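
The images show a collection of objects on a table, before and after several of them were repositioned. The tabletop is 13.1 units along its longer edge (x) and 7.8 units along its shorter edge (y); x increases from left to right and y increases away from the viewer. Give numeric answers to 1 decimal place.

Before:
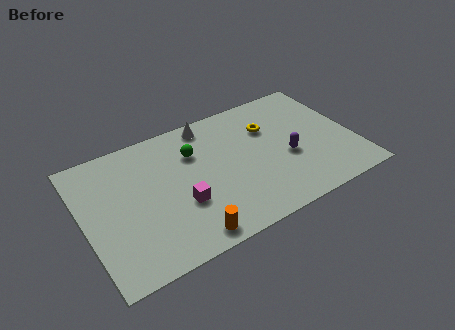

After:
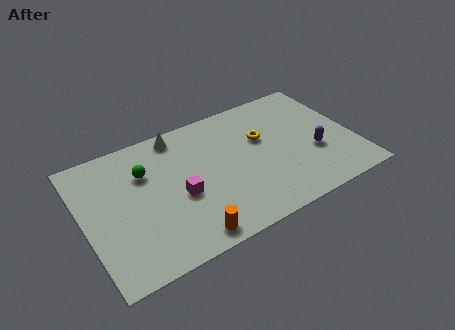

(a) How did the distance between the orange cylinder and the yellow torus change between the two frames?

-0.6

Before: roughly 6.5 units apart; after: 5.9. That's 0.6 units closer together.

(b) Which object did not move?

the orange cylinder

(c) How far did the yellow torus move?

0.6

The yellow torus was near (9.2, 5.4) before and (8.8, 4.9) after, so it travelled √(0.4² + 0.5²) ≈ 0.6 units.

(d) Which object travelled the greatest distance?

the green sphere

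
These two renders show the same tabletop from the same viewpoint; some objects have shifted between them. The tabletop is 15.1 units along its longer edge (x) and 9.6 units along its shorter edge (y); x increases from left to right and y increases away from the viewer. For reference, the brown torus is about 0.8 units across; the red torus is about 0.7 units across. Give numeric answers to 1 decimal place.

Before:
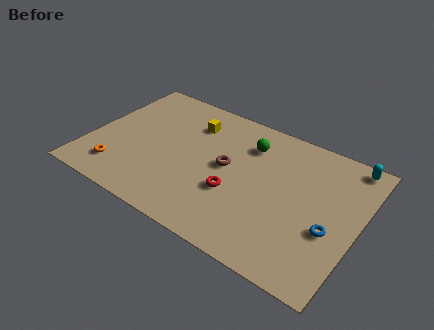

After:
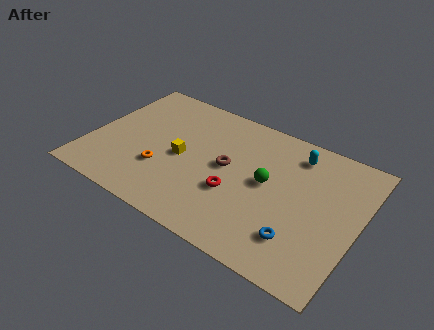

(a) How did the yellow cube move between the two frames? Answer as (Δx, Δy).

(-0.1, -2.8)

The yellow cube started near (5.3, 7.3) and ended near (5.2, 4.5).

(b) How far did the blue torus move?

2.1

The blue torus moved from about (13.7, 3.7) to (12.2, 2.3), a distance of √(1.5² + 1.4²) ≈ 2.1.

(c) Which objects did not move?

the brown torus and the red torus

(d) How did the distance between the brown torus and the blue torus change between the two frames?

-0.9

Before: roughly 6.2 units apart; after: 5.3. That's 0.9 units closer together.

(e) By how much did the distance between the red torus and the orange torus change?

-2.5

They were about 6.6 units apart before and 4.1 after — 2.5 units closer together.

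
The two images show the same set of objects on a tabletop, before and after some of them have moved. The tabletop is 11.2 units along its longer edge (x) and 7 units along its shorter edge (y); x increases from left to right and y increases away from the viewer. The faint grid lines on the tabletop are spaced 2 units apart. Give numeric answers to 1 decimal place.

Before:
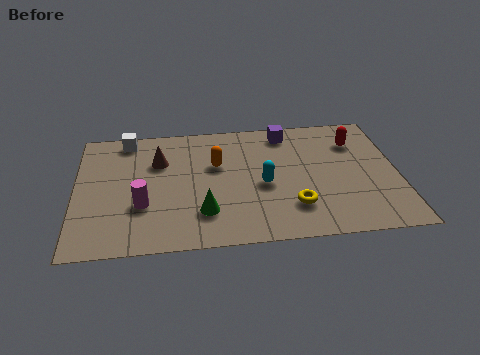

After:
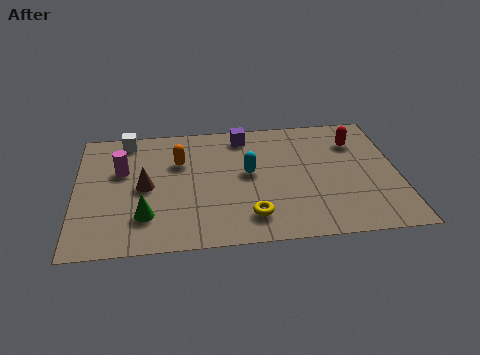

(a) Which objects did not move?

the red capsule and the white cube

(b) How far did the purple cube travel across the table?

1.5

The purple cube moved from about (7.4, 6.0) to (5.9, 6.0), a distance of √(1.5² + 0.0²) ≈ 1.5.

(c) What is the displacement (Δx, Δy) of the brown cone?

(-0.5, -1.4)

The brown cone started near (2.9, 4.8) and ended near (2.4, 3.4).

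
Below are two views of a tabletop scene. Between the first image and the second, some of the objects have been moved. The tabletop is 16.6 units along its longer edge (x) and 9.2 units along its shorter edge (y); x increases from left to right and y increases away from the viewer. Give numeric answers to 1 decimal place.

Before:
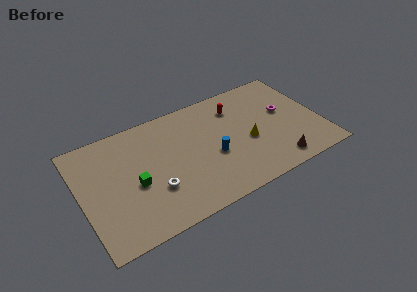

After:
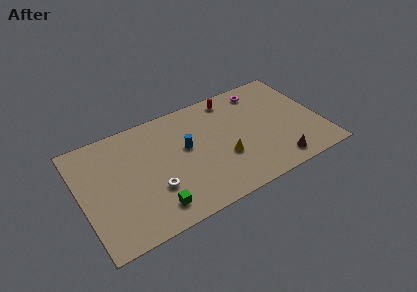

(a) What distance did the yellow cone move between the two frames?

1.9

From (11.5, 3.9) to (9.7, 3.3), the yellow cone covered √(1.8² + 0.6²) ≈ 1.9 units.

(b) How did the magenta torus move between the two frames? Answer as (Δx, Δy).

(-1.3, 2.5)

From the two frames, the magenta torus sits at roughly (14.3, 5.3) before and (13.0, 7.8) after.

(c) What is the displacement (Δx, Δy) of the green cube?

(1.0, -2.4)

The green cube was at about (3.6, 4.0) and moved to about (4.6, 1.6).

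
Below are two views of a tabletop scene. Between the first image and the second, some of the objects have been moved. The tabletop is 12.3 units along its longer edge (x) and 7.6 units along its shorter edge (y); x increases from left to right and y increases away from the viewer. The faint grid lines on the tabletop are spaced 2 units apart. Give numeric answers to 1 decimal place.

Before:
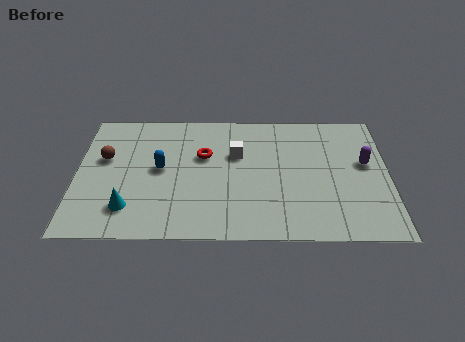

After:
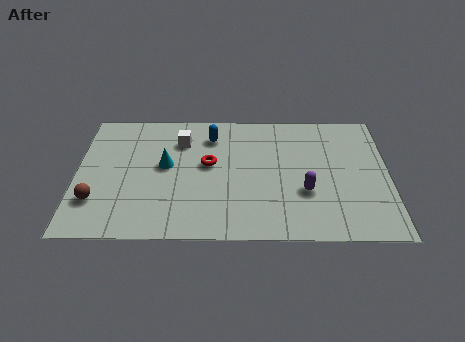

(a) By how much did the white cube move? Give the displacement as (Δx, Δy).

(-2.2, 0.8)

The white cube started near (6.3, 4.9) and ended near (4.1, 5.7).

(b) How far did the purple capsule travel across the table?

2.9

From (11.4, 4.4) to (9.0, 2.7), the purple capsule covered √(2.4² + 1.7²) ≈ 2.9 units.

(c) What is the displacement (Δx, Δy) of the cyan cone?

(1.4, 2.5)

The cyan cone started near (2.1, 1.7) and ended near (3.5, 4.2).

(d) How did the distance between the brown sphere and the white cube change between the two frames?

-0.3

They were about 5.2 units apart before and 4.9 after — 0.3 units closer together.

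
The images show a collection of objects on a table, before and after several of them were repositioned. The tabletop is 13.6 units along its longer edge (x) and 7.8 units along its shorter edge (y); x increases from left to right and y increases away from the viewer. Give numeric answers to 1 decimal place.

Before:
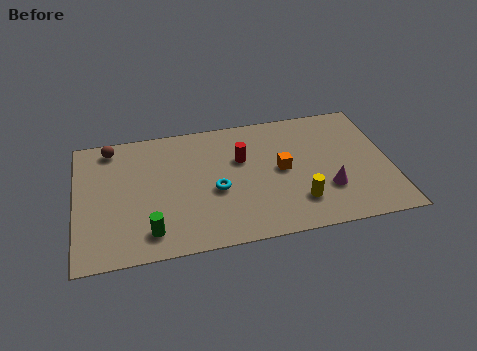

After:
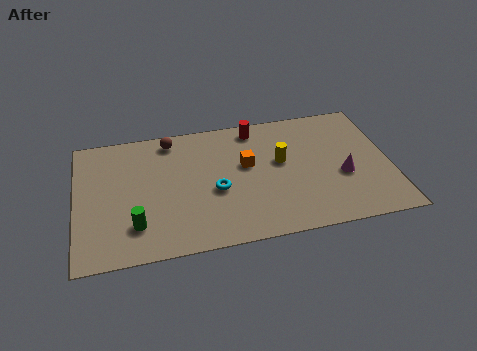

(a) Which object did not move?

the cyan torus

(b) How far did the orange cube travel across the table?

1.6

From (8.9, 4.0) to (7.4, 4.6), the orange cube covered √(1.5² + 0.6²) ≈ 1.6 units.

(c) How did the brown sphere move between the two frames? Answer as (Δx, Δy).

(2.6, 0.0)

The brown sphere started near (1.6, 6.8) and ended near (4.2, 6.8).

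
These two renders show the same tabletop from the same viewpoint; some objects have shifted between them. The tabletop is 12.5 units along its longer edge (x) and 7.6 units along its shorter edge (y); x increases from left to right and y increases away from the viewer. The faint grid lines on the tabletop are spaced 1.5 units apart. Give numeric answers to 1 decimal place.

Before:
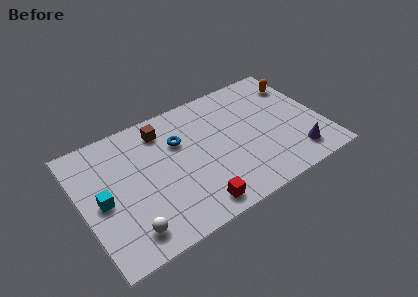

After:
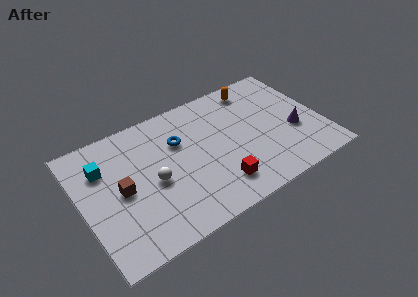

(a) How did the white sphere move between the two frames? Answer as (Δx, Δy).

(1.6, 2.1)

The white sphere was at about (2.0, 1.3) and moved to about (3.6, 3.4).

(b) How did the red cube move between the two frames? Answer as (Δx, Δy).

(1.3, 0.6)

From the two frames, the red cube sits at roughly (5.4, 1.0) before and (6.7, 1.6) after.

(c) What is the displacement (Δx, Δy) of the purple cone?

(0.2, 1.5)

From the two frames, the purple cone sits at roughly (10.8, 1.4) before and (11.0, 2.9) after.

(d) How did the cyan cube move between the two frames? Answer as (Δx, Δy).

(0.3, 1.8)

The cyan cube started near (1.0, 3.6) and ended near (1.3, 5.4).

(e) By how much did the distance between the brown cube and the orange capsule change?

+0.8

Before: roughly 7.2 units apart; after: 8.0. That's 0.8 units further apart.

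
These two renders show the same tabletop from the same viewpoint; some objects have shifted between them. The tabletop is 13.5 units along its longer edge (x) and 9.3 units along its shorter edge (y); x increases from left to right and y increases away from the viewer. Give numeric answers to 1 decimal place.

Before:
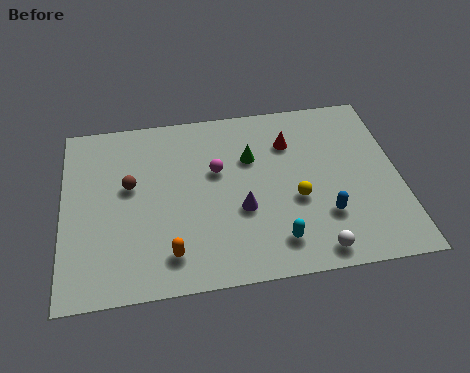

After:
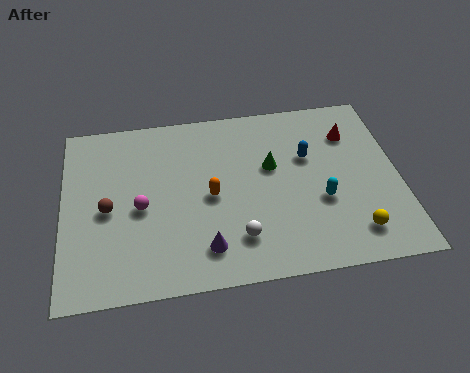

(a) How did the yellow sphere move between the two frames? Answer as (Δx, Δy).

(2.2, -2.0)

The yellow sphere was at about (9.3, 3.7) and moved to about (11.5, 1.7).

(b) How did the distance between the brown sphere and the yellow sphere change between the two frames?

+3.2

Before: roughly 6.8 units apart; after: 10.0. That's 3.2 units further apart.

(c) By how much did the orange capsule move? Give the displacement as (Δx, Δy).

(1.7, 2.7)

From the two frames, the orange capsule sits at roughly (4.2, 1.7) before and (5.9, 4.4) after.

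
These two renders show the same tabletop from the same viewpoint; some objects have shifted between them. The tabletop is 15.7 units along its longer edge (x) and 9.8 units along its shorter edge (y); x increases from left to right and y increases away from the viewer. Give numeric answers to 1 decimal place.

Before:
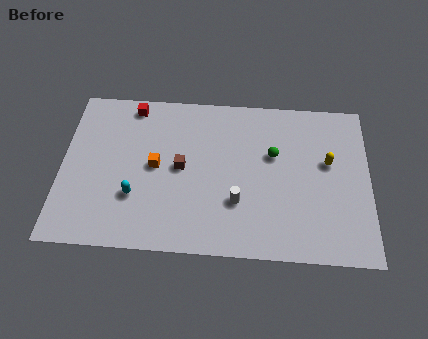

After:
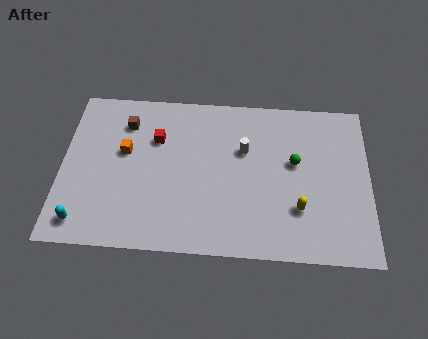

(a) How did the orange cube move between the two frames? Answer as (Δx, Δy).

(-1.6, 0.8)

The orange cube was at about (4.8, 5.0) and moved to about (3.2, 5.8).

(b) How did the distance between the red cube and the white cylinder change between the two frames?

-3.3

They were about 7.8 units apart before and 4.5 after — 3.3 units closer together.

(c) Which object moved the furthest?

the brown cube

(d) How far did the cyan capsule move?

3.1

The cyan capsule moved from about (3.8, 3.1) to (1.2, 1.4), a distance of √(2.6² + 1.7²) ≈ 3.1.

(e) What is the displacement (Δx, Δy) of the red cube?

(1.3, -2.0)

From the two frames, the red cube sits at roughly (3.5, 8.7) before and (4.8, 6.7) after.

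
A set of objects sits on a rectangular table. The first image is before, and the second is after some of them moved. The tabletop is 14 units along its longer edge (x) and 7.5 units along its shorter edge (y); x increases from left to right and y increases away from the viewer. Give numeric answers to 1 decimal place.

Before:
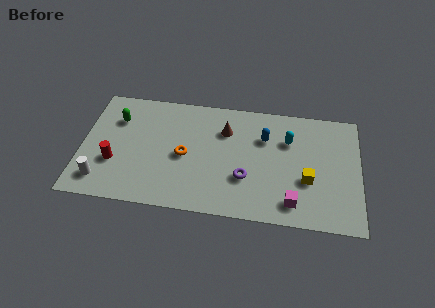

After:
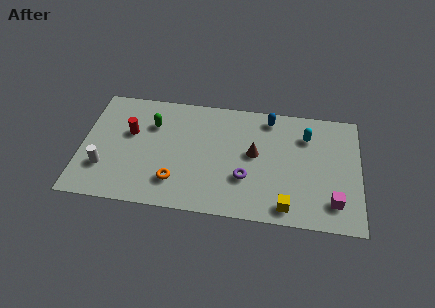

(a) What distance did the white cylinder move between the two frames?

0.8

The white cylinder moved from about (1.1, 1.4) to (1.2, 2.2), a distance of √(0.1² + 0.8²) ≈ 0.8.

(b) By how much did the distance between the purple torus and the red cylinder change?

-0.3

The distance was about 6.6 in the first image and 6.3 in the second, so they moved 0.3 units closer together.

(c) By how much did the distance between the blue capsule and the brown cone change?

+0.5

Before: roughly 2.0 units apart; after: 2.5. That's 0.5 units further apart.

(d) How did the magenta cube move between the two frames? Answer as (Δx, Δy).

(2.0, 0.3)

The magenta cube was at about (10.7, 1.3) and moved to about (12.7, 1.6).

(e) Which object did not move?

the purple torus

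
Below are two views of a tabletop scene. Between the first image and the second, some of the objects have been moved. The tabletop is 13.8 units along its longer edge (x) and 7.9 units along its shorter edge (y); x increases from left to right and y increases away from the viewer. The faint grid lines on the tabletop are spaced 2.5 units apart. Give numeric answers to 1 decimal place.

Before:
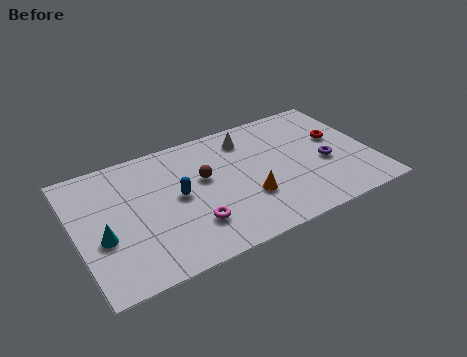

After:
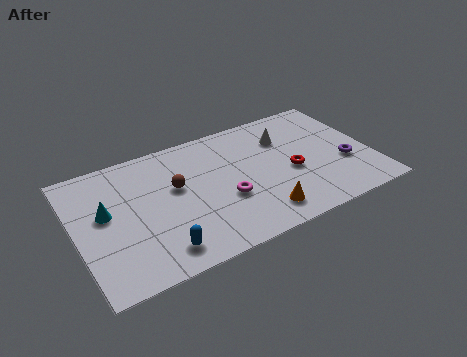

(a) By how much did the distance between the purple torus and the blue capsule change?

+2.2

They were about 6.9 units apart before and 9.1 after — 2.2 units further apart.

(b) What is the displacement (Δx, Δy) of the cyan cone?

(0.3, 1.4)

From the two frames, the cyan cone sits at roughly (1.1, 3.1) before and (1.4, 4.5) after.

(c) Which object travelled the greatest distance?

the blue capsule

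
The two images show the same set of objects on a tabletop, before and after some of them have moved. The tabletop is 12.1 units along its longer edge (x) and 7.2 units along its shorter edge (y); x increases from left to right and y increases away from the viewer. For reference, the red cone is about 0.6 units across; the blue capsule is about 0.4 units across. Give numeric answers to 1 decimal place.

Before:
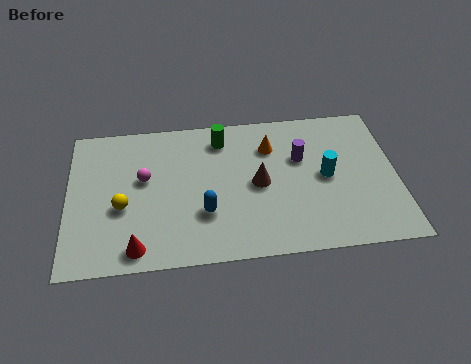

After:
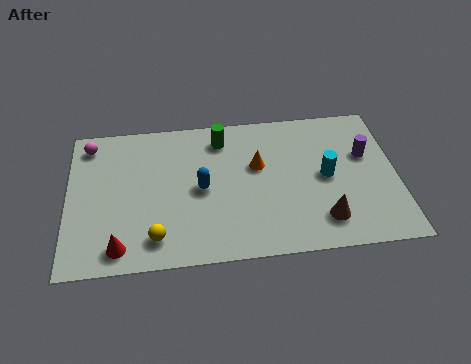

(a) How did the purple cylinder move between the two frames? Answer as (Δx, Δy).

(2.4, -0.1)

The purple cylinder was at about (8.6, 4.6) and moved to about (11.0, 4.5).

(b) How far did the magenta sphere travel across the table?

2.8

The magenta sphere moved from about (2.8, 4.2) to (0.8, 6.1), a distance of √(2.0² + 1.9²) ≈ 2.8.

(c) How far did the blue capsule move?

1.2

The blue capsule was near (5.0, 2.3) before and (4.9, 3.5) after, so it travelled √(0.1² + 1.2²) ≈ 1.2 units.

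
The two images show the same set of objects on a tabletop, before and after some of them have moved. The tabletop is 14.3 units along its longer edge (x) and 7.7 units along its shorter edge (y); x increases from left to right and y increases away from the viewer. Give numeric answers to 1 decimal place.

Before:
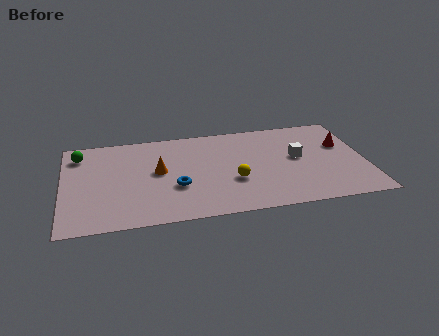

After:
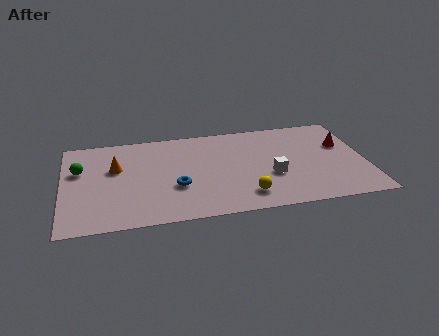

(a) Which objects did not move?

the blue torus and the red cone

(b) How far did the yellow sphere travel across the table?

1.4

From (8.0, 2.8) to (8.5, 1.5), the yellow sphere covered √(0.5² + 1.3²) ≈ 1.4 units.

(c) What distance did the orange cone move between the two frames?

2.1

The orange cone moved from about (4.5, 4.2) to (2.5, 4.8), a distance of √(2.0² + 0.6²) ≈ 2.1.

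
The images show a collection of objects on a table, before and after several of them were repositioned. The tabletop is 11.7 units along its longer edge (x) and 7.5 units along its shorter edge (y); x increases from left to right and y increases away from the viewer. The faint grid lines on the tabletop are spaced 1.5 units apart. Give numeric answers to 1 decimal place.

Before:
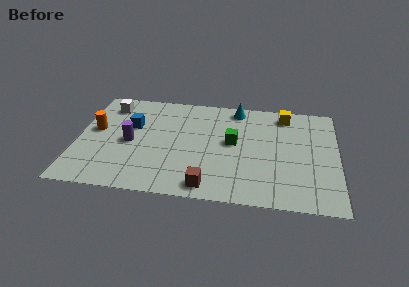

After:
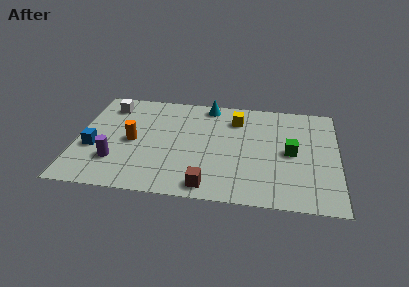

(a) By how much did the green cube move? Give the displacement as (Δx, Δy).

(2.6, -0.4)

The green cube was at about (7.0, 4.1) and moved to about (9.6, 3.7).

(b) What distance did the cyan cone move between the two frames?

1.3

The cyan cone moved from about (7.1, 6.6) to (5.8, 6.7), a distance of √(1.3² + 0.1²) ≈ 1.3.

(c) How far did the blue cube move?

2.4

From (2.4, 4.7) to (0.8, 2.9), the blue cube covered √(1.6² + 1.8²) ≈ 2.4 units.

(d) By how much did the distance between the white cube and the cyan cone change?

-1.3

They were about 5.8 units apart before and 4.5 after — 1.3 units closer together.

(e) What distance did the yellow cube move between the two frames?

2.3

The yellow cube was near (9.3, 6.4) before and (7.1, 5.8) after, so it travelled √(2.2² + 0.6²) ≈ 2.3 units.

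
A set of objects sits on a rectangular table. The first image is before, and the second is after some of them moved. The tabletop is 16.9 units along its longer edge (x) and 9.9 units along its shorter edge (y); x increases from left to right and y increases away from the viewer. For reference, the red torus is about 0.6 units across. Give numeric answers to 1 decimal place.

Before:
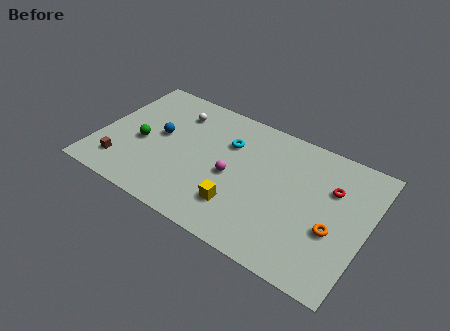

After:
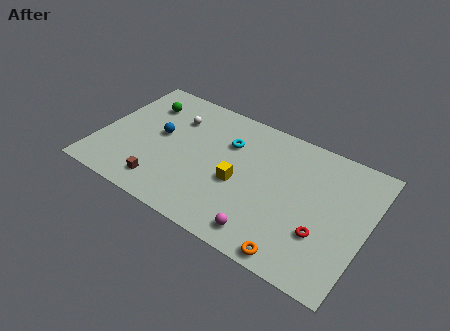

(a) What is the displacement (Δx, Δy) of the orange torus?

(-1.9, -2.9)

The orange torus started near (15.0, 3.8) and ended near (13.1, 0.9).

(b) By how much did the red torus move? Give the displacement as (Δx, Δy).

(-0.1, -3.5)

From the two frames, the red torus sits at roughly (14.5, 6.7) before and (14.4, 3.2) after.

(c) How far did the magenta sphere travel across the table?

4.0

The magenta sphere moved from about (8.5, 4.5) to (11.1, 1.4), a distance of √(2.6² + 3.1²) ≈ 4.0.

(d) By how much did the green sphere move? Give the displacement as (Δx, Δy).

(-0.4, 3.2)

The green sphere was at about (2.7, 4.3) and moved to about (2.3, 7.5).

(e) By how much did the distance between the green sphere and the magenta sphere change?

+4.9

They were about 5.8 units apart before and 10.7 after — 4.9 units further apart.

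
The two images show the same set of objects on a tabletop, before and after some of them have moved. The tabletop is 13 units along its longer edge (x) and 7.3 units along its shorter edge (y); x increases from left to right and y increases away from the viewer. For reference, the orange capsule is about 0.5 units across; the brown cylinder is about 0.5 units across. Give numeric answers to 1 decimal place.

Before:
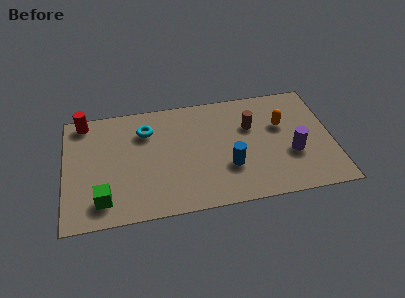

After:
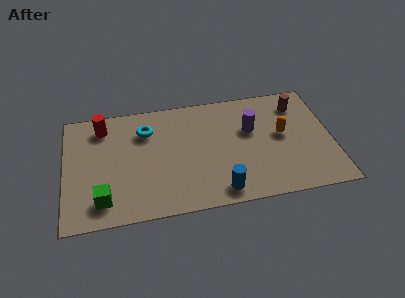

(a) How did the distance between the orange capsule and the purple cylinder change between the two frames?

-0.3

Before: roughly 1.9 units apart; after: 1.6. That's 0.3 units closer together.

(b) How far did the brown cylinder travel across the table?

2.6

The brown cylinder was near (9.1, 4.8) before and (11.5, 5.8) after, so it travelled √(2.4² + 1.0²) ≈ 2.6 units.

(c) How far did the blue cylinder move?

1.5

The blue cylinder moved from about (7.9, 2.4) to (7.4, 1.0), a distance of √(0.5² + 1.4²) ≈ 1.5.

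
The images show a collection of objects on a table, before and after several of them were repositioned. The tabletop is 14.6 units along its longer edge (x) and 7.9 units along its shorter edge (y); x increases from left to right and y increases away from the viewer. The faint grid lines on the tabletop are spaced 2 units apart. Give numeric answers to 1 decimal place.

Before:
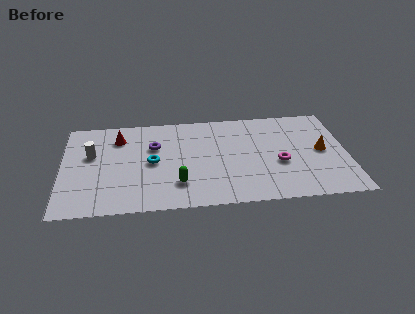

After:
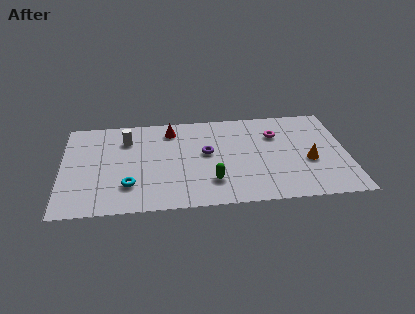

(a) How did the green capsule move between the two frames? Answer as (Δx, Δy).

(1.7, 0.0)

The green capsule started near (5.9, 2.0) and ended near (7.6, 2.0).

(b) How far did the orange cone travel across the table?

1.1

The orange cone moved from about (13.3, 4.0) to (12.6, 3.2), a distance of √(0.7² + 0.8²) ≈ 1.1.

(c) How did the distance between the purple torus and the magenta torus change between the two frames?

-2.9

They were about 6.7 units apart before and 3.8 after — 2.9 units closer together.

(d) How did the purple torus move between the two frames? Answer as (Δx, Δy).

(2.7, -0.8)

From the two frames, the purple torus sits at roughly (4.7, 5.2) before and (7.4, 4.4) after.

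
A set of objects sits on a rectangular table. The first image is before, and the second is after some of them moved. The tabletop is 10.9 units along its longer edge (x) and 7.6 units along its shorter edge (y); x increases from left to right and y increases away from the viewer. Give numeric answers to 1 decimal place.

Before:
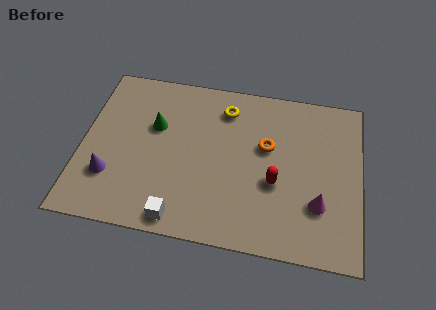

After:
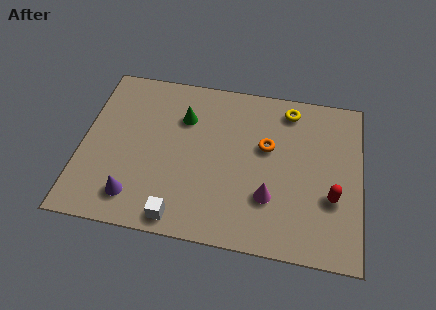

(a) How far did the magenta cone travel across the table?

1.9

From (9.3, 2.3) to (7.4, 2.3), the magenta cone covered √(1.9² + 0.0²) ≈ 1.9 units.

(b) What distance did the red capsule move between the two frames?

2.2

The red capsule moved from about (7.6, 3.0) to (9.8, 2.7), a distance of √(2.2² + 0.3²) ≈ 2.2.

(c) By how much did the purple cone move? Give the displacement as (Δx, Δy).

(1.0, -0.8)

The purple cone was at about (1.2, 2.2) and moved to about (2.2, 1.4).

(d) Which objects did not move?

the orange torus and the white cube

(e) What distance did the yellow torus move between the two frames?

2.5

The yellow torus was near (5.5, 6.1) before and (8.0, 6.5) after, so it travelled √(2.5² + 0.4²) ≈ 2.5 units.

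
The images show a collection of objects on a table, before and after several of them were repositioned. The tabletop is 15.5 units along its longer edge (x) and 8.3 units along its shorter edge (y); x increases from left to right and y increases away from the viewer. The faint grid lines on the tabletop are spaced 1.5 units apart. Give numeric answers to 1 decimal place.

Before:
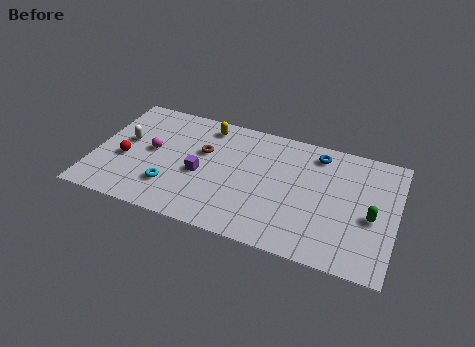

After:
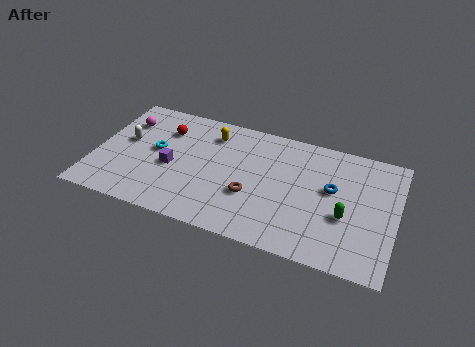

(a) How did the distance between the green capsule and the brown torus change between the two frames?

-4.1

They were about 8.9 units apart before and 4.8 after — 4.1 units closer together.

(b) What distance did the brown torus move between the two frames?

3.5

From (5.5, 5.2) to (8.2, 3.0), the brown torus covered √(2.7² + 2.2²) ≈ 3.5 units.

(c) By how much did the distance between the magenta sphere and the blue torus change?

+2.2

Before: roughly 8.8 units apart; after: 11.0. That's 2.2 units further apart.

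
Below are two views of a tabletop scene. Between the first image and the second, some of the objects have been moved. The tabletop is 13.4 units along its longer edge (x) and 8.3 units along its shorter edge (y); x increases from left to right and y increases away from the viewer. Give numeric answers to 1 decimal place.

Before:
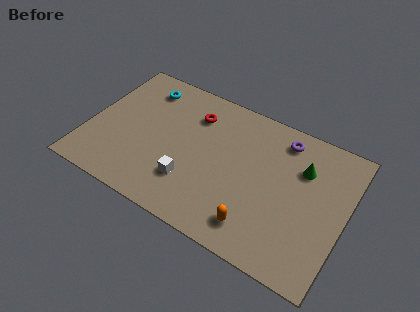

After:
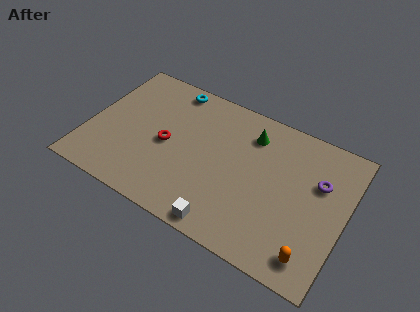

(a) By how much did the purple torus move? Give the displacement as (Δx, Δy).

(2.1, -1.6)

The purple torus was at about (9.8, 7.0) and moved to about (11.9, 5.4).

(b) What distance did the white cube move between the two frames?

2.6

The white cube was near (5.6, 2.3) before and (7.7, 0.8) after, so it travelled √(2.1² + 1.5²) ≈ 2.6 units.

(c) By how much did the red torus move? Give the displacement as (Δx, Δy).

(-1.1, -2.4)

The red torus started near (5.2, 6.3) and ended near (4.1, 3.9).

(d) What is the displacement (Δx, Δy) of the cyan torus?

(1.4, 0.6)

From the two frames, the cyan torus sits at roughly (2.4, 6.8) before and (3.8, 7.4) after.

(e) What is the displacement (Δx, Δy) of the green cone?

(-2.8, 0.7)

The green cone was at about (11.0, 5.8) and moved to about (8.2, 6.5).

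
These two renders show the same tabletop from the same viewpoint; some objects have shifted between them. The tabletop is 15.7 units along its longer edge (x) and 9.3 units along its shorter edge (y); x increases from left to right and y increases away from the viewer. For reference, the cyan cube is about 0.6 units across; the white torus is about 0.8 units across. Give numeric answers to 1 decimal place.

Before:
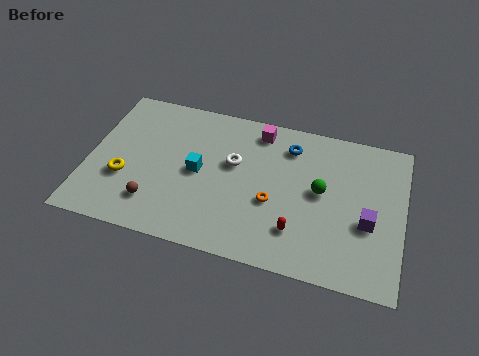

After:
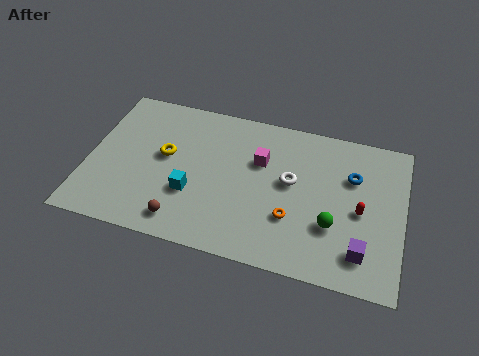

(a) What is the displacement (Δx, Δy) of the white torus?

(2.9, -0.4)

From the two frames, the white torus sits at roughly (7.2, 5.6) before and (10.1, 5.2) after.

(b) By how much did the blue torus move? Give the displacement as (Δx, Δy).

(3.2, -1.1)

From the two frames, the blue torus sits at roughly (9.9, 7.4) before and (13.1, 6.3) after.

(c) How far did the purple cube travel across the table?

1.8

The purple cube moved from about (14.0, 3.7) to (13.8, 1.9), a distance of √(0.2² + 1.8²) ≈ 1.8.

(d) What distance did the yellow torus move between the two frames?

2.7

The yellow torus was near (1.9, 3.3) before and (3.8, 5.2) after, so it travelled √(1.9² + 1.9²) ≈ 2.7 units.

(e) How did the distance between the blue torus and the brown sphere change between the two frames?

+1.2

Before: roughly 8.3 units apart; after: 9.5. That's 1.2 units further apart.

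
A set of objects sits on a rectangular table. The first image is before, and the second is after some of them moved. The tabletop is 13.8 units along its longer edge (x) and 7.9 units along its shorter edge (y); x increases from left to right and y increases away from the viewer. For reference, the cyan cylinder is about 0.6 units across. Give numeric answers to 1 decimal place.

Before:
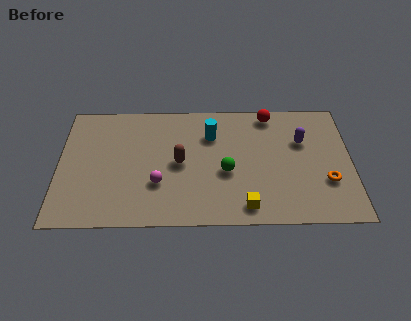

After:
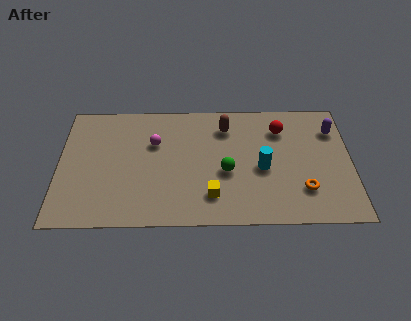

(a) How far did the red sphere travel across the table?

1.1

The red sphere was near (10.0, 7.0) before and (10.5, 6.0) after, so it travelled √(0.5² + 1.0²) ≈ 1.1 units.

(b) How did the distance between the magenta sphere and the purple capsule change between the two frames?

+1.2

The distance was about 7.3 in the first image and 8.5 in the second, so they moved 1.2 units further apart.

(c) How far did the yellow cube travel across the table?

1.7

The yellow cube moved from about (8.8, 1.1) to (7.2, 1.8), a distance of √(1.6² + 0.7²) ≈ 1.7.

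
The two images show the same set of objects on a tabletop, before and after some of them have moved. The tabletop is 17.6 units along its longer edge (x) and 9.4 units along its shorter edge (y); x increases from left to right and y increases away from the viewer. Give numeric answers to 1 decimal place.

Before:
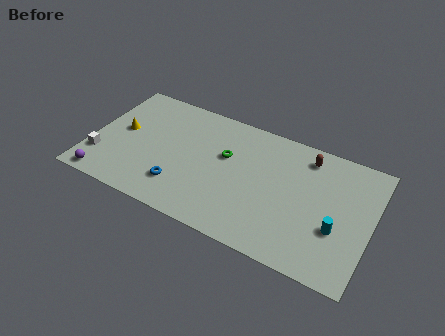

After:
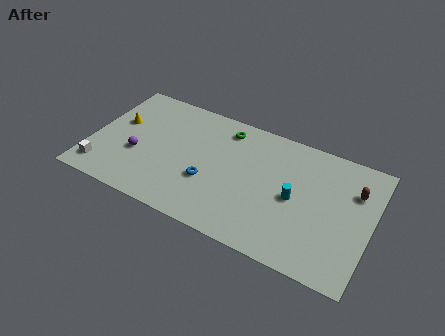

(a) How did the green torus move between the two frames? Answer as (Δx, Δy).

(-0.3, 2.1)

The green torus was at about (8.4, 5.8) and moved to about (8.1, 7.9).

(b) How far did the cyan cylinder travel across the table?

2.9

From (15.6, 3.4) to (12.9, 4.5), the cyan cylinder covered √(2.7² + 1.1²) ≈ 2.9 units.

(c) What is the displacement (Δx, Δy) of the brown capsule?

(3.1, -1.3)

The brown capsule started near (13.3, 7.9) and ended near (16.4, 6.6).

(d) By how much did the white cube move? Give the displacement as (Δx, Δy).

(0.2, -0.9)

From the two frames, the white cube sits at roughly (0.8, 2.5) before and (1.0, 1.6) after.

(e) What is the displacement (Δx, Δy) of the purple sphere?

(1.7, 2.7)

From the two frames, the purple sphere sits at roughly (1.3, 0.9) before and (3.0, 3.6) after.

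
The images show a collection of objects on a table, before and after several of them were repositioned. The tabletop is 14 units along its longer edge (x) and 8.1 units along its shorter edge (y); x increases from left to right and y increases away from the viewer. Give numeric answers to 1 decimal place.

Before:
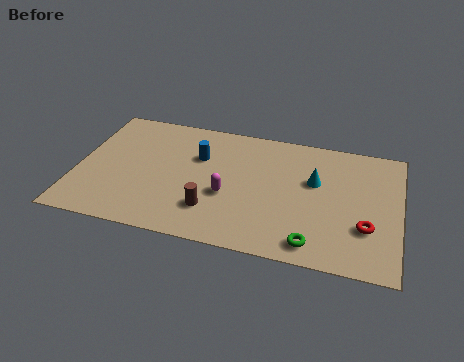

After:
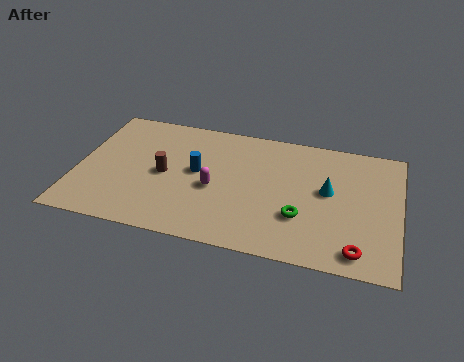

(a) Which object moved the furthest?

the brown cylinder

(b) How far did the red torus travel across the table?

1.5

The red torus was near (12.6, 2.6) before and (12.3, 1.1) after, so it travelled √(0.3² + 1.5²) ≈ 1.5 units.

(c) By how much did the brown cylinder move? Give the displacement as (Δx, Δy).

(-2.2, 1.8)

The brown cylinder was at about (6.0, 2.1) and moved to about (3.8, 3.9).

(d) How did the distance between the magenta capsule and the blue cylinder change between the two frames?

-1.4

The distance was about 2.6 in the first image and 1.2 in the second, so they moved 1.4 units closer together.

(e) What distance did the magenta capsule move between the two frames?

0.7

The magenta capsule moved from about (6.6, 3.2) to (6.0, 3.5), a distance of √(0.6² + 0.3²) ≈ 0.7.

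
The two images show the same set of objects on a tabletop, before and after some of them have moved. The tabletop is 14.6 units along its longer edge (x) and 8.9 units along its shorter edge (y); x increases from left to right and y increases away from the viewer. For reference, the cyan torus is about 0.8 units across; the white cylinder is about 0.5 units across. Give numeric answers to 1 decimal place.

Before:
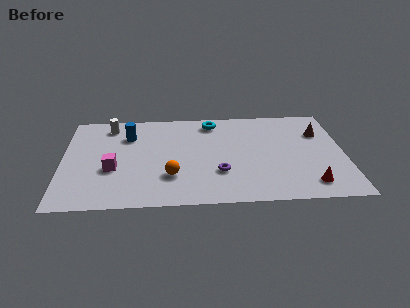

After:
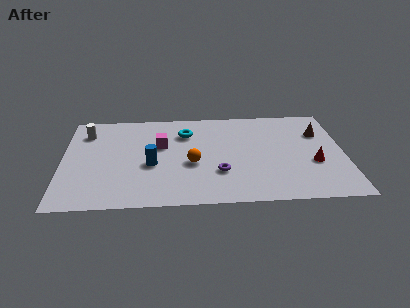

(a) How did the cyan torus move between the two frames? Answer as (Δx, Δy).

(-1.4, -1.0)

The cyan torus was at about (7.8, 7.6) and moved to about (6.4, 6.6).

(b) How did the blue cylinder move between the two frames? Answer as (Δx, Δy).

(1.2, -2.8)

The blue cylinder started near (3.4, 6.5) and ended near (4.6, 3.7).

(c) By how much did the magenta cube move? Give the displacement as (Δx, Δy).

(2.5, 2.1)

The magenta cube started near (2.6, 3.4) and ended near (5.1, 5.5).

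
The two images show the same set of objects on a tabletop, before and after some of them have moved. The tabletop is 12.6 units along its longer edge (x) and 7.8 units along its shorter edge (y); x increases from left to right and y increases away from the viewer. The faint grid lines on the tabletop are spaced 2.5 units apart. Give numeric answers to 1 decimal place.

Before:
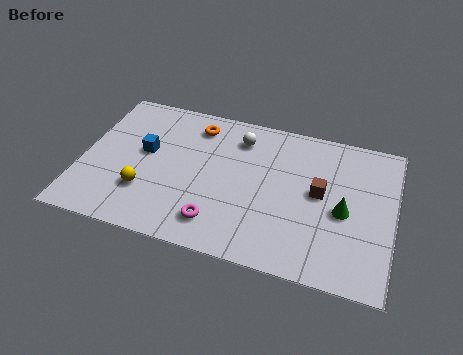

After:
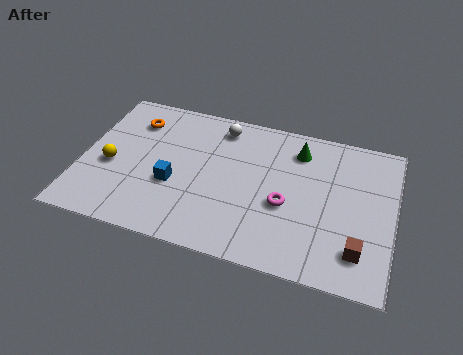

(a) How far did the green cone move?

3.4

The green cone was near (10.6, 3.5) before and (8.6, 6.2) after, so it travelled √(2.0² + 2.7²) ≈ 3.4 units.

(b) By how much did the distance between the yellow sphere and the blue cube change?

+0.5

Before: roughly 2.1 units apart; after: 2.6. That's 0.5 units further apart.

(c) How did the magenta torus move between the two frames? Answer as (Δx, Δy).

(2.6, 1.7)

From the two frames, the magenta torus sits at roughly (5.7, 1.5) before and (8.3, 3.2) after.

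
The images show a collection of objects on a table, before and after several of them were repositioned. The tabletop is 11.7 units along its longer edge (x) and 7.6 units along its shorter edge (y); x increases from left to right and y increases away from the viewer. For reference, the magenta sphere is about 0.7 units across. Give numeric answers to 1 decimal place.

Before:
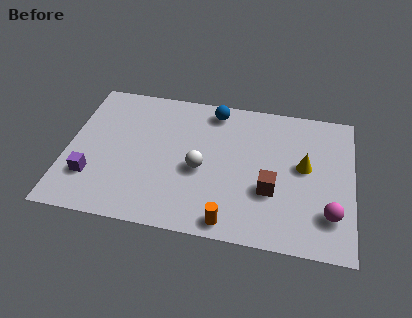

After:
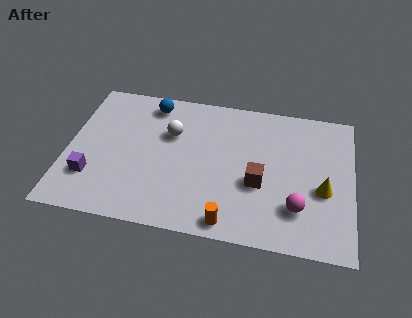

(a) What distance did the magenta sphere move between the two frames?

1.3

The magenta sphere was near (10.8, 1.9) before and (9.5, 2.0) after, so it travelled √(1.3² + 0.1²) ≈ 1.3 units.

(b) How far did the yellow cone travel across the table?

1.4

The yellow cone was near (9.7, 4.2) before and (10.5, 3.1) after, so it travelled √(0.8² + 1.1²) ≈ 1.4 units.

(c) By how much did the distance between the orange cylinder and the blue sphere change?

+0.8

The distance was about 5.9 in the first image and 6.7 in the second, so they moved 0.8 units further apart.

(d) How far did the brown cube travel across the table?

0.6

The brown cube was near (8.4, 2.7) before and (7.9, 3.0) after, so it travelled √(0.5² + 0.3²) ≈ 0.6 units.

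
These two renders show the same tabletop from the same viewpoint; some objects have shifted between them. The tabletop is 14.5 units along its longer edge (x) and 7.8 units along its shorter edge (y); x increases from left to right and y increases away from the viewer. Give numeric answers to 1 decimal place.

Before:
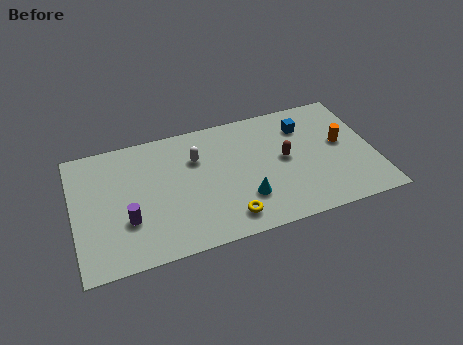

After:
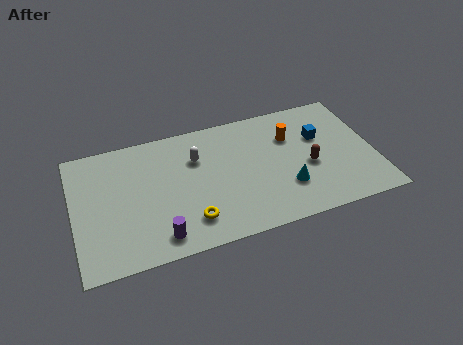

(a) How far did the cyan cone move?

2.0

The cyan cone moved from about (8.1, 2.2) to (10.1, 2.3), a distance of √(2.0² + 0.1²) ≈ 2.0.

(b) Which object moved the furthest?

the orange cylinder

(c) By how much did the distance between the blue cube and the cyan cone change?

-1.6

They were about 4.9 units apart before and 3.3 after — 1.6 units closer together.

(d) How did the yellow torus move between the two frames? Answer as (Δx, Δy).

(-1.8, 0.4)

The yellow torus started near (7.2, 1.3) and ended near (5.4, 1.7).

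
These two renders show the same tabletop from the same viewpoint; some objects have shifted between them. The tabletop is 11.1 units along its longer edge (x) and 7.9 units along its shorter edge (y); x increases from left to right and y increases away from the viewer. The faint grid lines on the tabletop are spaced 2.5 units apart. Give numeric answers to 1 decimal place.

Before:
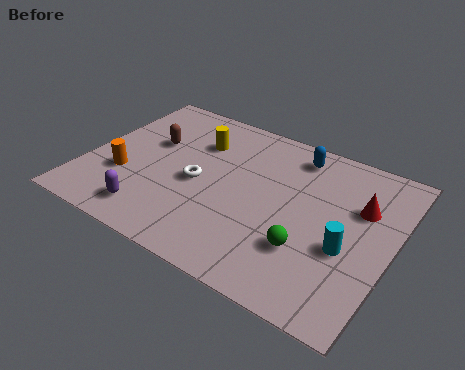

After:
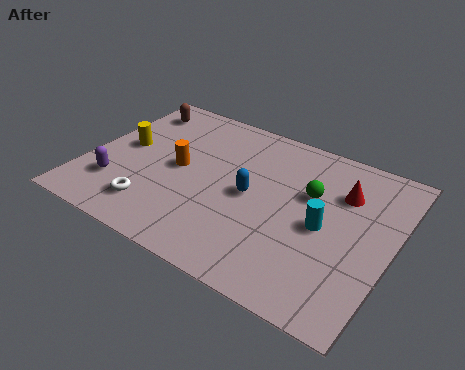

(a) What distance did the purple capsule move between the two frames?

1.7

From (2.8, 1.3) to (1.3, 2.1), the purple capsule covered √(1.5² + 0.8²) ≈ 1.7 units.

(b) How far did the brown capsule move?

1.9

From (2.1, 4.9) to (1.1, 6.5), the brown capsule covered √(1.0² + 1.6²) ≈ 1.9 units.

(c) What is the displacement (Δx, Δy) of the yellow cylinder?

(-2.5, -1.5)

The yellow cylinder was at about (3.7, 5.7) and moved to about (1.2, 4.2).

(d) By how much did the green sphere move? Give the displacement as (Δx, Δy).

(-0.3, 2.6)

From the two frames, the green sphere sits at roughly (8.3, 2.4) before and (8.0, 5.0) after.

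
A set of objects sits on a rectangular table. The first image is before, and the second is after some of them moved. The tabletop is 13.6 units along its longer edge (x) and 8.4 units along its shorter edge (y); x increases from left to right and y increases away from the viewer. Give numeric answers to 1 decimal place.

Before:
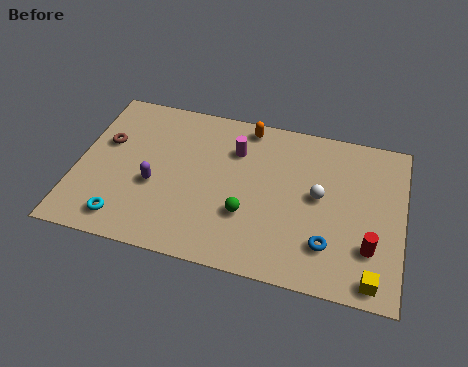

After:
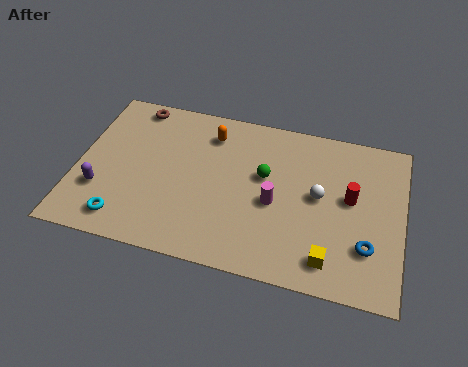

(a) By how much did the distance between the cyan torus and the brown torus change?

+2.1

They were about 4.1 units apart before and 6.2 after — 2.1 units further apart.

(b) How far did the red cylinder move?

2.5

From (12.3, 2.4) to (11.4, 4.7), the red cylinder covered √(0.9² + 2.3²) ≈ 2.5 units.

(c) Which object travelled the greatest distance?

the magenta cylinder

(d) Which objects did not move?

the white sphere and the cyan torus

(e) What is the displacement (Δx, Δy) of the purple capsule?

(-2.2, -0.8)

The purple capsule started near (3.3, 3.4) and ended near (1.1, 2.6).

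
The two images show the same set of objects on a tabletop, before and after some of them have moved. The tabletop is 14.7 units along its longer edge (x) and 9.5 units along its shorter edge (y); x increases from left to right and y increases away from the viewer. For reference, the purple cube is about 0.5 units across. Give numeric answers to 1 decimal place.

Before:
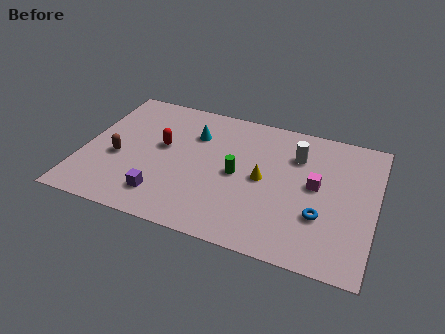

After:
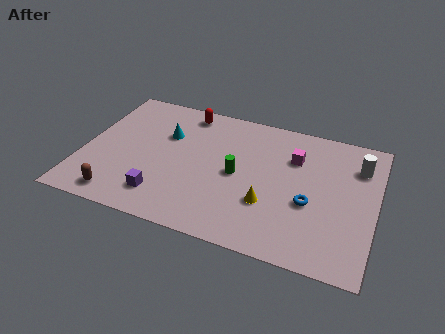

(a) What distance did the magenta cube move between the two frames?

2.0

The magenta cube moved from about (11.7, 5.1) to (10.5, 6.7), a distance of √(1.2² + 1.6²) ≈ 2.0.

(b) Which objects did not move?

the purple cube and the green cylinder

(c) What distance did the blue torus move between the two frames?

0.9

From (12.1, 3.1) to (11.5, 3.8), the blue torus covered √(0.6² + 0.7²) ≈ 0.9 units.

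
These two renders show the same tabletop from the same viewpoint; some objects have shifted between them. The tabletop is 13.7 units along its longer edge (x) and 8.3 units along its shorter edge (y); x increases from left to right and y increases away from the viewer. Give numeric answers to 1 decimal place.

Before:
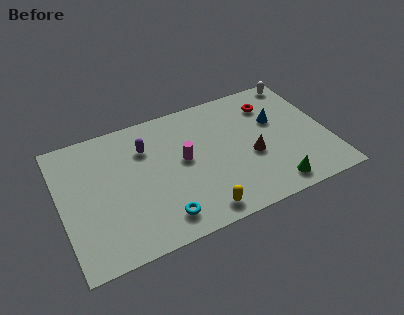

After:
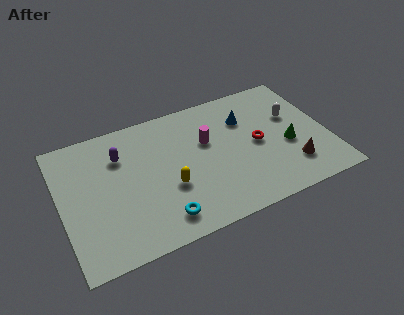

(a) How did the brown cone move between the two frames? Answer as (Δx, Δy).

(1.9, -1.4)

From the two frames, the brown cone sits at roughly (9.7, 3.4) before and (11.6, 2.0) after.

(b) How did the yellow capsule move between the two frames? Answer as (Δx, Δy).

(-1.3, 2.1)

The yellow capsule started near (6.7, 1.0) and ended near (5.4, 3.1).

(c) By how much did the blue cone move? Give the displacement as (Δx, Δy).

(-1.5, 0.7)

The blue cone was at about (11.2, 5.2) and moved to about (9.7, 5.9).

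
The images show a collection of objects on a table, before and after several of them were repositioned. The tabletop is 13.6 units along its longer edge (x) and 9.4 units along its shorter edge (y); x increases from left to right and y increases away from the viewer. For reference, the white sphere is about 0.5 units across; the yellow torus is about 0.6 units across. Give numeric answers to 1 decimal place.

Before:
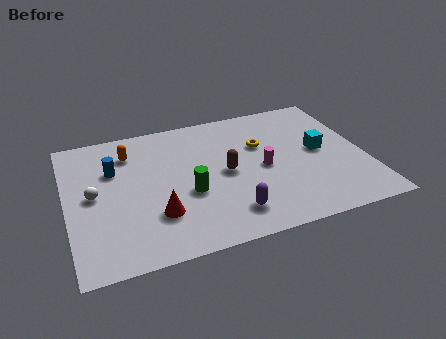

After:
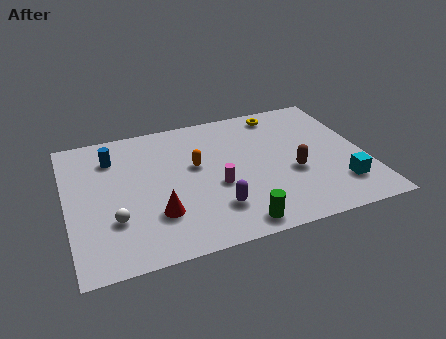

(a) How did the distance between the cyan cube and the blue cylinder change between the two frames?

+1.7

Before: roughly 9.5 units apart; after: 11.2. That's 1.7 units further apart.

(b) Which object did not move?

the red cone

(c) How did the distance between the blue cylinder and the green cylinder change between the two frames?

+3.9

Before: roughly 4.1 units apart; after: 8.0. That's 3.9 units further apart.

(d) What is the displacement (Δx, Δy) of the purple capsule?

(-0.6, 0.5)

From the two frames, the purple capsule sits at roughly (7.1, 1.8) before and (6.5, 2.3) after.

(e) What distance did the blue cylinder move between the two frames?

0.9

The blue cylinder moved from about (2.2, 6.3) to (2.2, 7.2), a distance of √(0.0² + 0.9²) ≈ 0.9.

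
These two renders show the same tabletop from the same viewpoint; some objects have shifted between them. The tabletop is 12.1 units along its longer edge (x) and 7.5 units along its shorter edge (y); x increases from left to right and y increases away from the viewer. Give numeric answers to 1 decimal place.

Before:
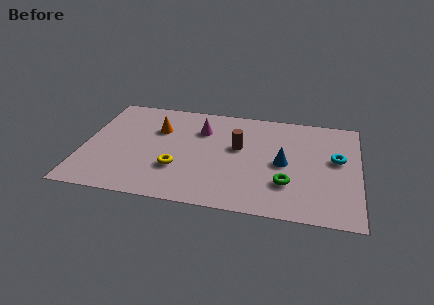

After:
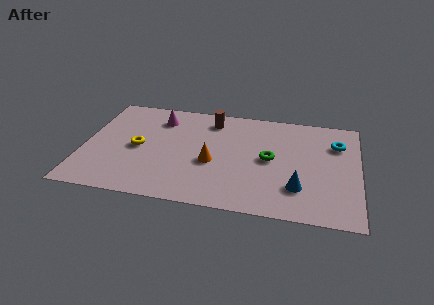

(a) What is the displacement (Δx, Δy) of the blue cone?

(0.7, -1.6)

From the two frames, the blue cone sits at roughly (8.8, 3.6) before and (9.5, 2.0) after.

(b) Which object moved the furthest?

the orange cone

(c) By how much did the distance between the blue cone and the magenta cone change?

+3.3

They were about 4.1 units apart before and 7.4 after — 3.3 units further apart.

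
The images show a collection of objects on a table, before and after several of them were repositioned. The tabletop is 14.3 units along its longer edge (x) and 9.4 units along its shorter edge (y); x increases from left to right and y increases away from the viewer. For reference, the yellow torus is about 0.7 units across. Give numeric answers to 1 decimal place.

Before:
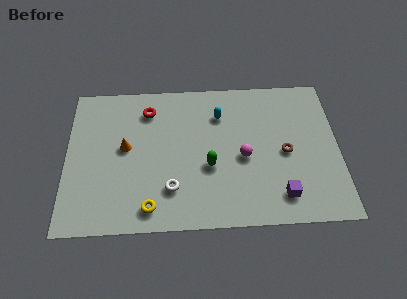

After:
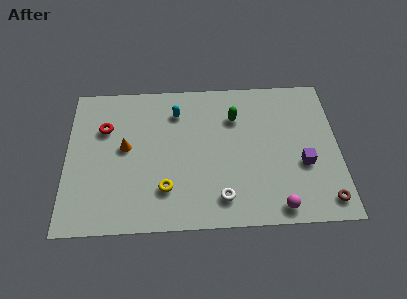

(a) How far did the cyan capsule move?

2.3

From (8.1, 7.0) to (5.8, 7.3), the cyan capsule covered √(2.3² + 0.3²) ≈ 2.3 units.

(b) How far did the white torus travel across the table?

2.7

From (5.5, 2.4) to (8.1, 1.7), the white torus covered √(2.6² + 0.7²) ≈ 2.7 units.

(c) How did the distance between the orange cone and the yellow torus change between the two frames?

-0.6

The distance was about 4.0 in the first image and 3.4 in the second, so they moved 0.6 units closer together.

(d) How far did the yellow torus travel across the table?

1.4

From (4.4, 1.3) to (5.2, 2.4), the yellow torus covered √(0.8² + 1.1²) ≈ 1.4 units.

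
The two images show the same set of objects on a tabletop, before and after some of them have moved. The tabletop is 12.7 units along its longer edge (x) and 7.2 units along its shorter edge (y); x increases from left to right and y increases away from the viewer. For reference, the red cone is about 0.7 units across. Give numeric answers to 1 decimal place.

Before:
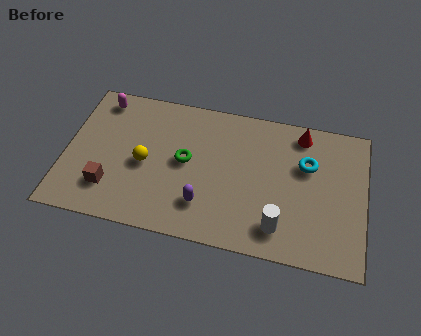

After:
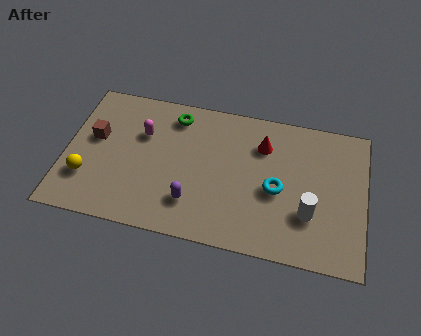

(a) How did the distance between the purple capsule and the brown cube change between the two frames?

+0.9

Before: roughly 4.0 units apart; after: 4.9. That's 0.9 units further apart.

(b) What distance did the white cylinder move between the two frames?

1.5

The white cylinder was near (9.2, 1.4) before and (10.4, 2.3) after, so it travelled √(1.2² + 0.9²) ≈ 1.5 units.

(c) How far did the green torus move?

2.3

From (5.1, 3.8) to (4.5, 6.0), the green torus covered √(0.6² + 2.2²) ≈ 2.3 units.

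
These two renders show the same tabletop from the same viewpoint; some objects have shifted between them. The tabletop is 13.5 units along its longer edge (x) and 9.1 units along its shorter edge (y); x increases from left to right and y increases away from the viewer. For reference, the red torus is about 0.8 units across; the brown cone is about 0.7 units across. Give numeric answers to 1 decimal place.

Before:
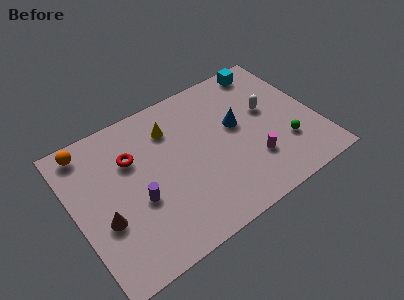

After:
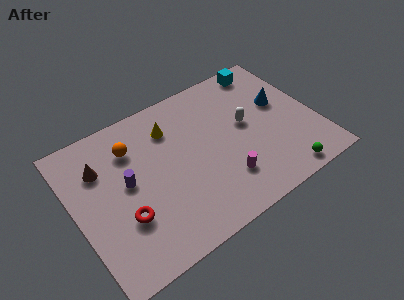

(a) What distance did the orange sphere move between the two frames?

2.6

The orange sphere moved from about (1.2, 8.0) to (3.5, 6.8), a distance of √(2.3² + 1.2²) ≈ 2.6.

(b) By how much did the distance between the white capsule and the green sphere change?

+1.7

Before: roughly 2.6 units apart; after: 4.3. That's 1.7 units further apart.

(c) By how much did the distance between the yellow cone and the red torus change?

+2.7

They were about 2.4 units apart before and 5.1 after — 2.7 units further apart.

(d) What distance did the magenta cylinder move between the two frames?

1.7

The magenta cylinder moved from about (9.6, 2.6) to (7.9, 2.3), a distance of √(1.7² + 0.3²) ≈ 1.7.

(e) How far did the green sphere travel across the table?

1.9

From (11.5, 2.7) to (11.0, 0.9), the green sphere covered √(0.5² + 1.8²) ≈ 1.9 units.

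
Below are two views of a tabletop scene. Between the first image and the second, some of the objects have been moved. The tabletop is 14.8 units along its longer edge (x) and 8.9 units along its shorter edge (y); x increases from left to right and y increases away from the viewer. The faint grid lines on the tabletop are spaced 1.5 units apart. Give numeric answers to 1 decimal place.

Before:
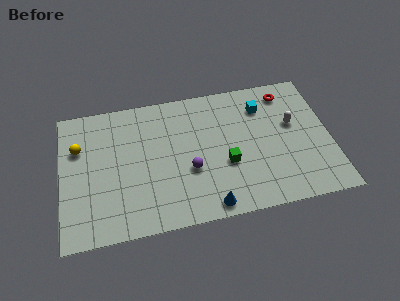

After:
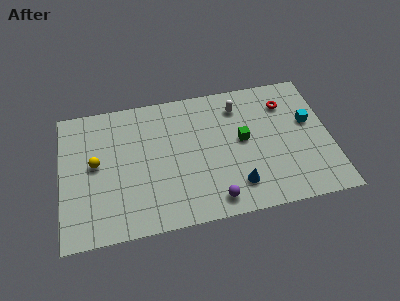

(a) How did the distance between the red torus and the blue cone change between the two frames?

-2.4

They were about 8.1 units apart before and 5.7 after — 2.4 units closer together.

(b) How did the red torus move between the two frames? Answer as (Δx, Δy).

(-0.1, -0.7)

The red torus was at about (12.6, 7.5) and moved to about (12.5, 6.8).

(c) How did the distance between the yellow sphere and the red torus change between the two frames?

-0.9

The distance was about 11.7 in the first image and 10.8 in the second, so they moved 0.9 units closer together.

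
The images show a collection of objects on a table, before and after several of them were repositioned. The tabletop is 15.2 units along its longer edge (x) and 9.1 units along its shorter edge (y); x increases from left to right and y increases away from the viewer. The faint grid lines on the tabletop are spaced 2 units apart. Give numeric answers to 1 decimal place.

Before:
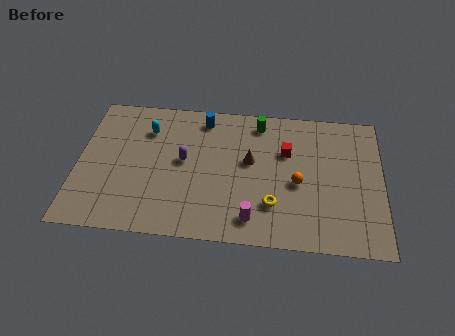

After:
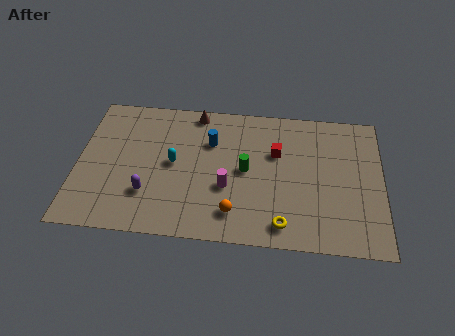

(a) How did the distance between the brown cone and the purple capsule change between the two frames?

+2.7

Before: roughly 3.3 units apart; after: 6.0. That's 2.7 units further apart.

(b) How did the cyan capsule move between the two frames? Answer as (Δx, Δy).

(1.4, -2.1)

The cyan capsule was at about (3.4, 6.8) and moved to about (4.8, 4.7).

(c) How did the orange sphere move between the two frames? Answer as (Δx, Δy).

(-3.1, -2.2)

The orange sphere was at about (11.0, 4.0) and moved to about (7.9, 1.8).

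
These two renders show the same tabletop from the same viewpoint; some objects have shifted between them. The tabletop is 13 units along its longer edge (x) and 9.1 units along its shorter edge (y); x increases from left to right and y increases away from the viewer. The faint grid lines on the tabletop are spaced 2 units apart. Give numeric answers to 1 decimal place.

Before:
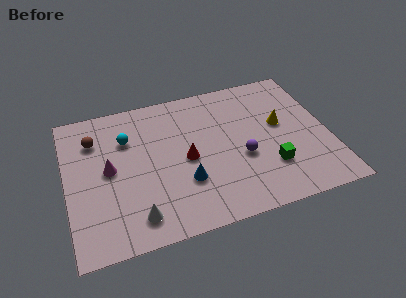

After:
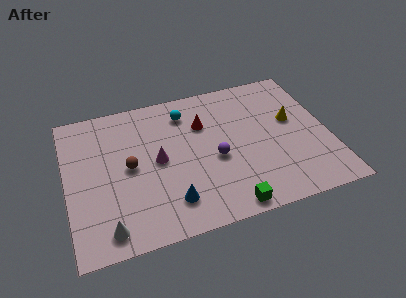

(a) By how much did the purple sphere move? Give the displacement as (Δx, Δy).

(-1.3, 0.3)

The purple sphere started near (8.6, 3.6) and ended near (7.3, 3.9).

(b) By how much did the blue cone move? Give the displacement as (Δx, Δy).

(-0.8, -1.0)

The blue cone started near (5.7, 2.9) and ended near (4.9, 1.9).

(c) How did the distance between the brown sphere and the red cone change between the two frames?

-0.9

The distance was about 5.1 in the first image and 4.2 in the second, so they moved 0.9 units closer together.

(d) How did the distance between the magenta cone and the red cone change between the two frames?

-0.9

They were about 3.8 units apart before and 2.9 after — 0.9 units closer together.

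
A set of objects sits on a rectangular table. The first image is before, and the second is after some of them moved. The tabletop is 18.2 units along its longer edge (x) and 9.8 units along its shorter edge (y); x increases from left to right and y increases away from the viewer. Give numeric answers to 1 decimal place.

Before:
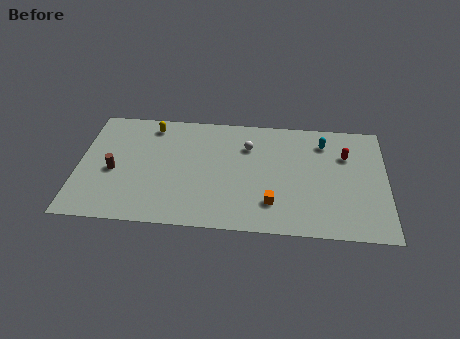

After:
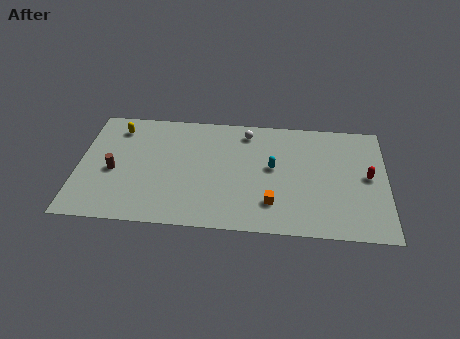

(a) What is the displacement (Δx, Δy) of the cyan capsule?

(-3.0, -2.4)

The cyan capsule started near (14.5, 7.8) and ended near (11.5, 5.4).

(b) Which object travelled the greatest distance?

the cyan capsule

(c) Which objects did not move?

the brown cylinder and the orange cube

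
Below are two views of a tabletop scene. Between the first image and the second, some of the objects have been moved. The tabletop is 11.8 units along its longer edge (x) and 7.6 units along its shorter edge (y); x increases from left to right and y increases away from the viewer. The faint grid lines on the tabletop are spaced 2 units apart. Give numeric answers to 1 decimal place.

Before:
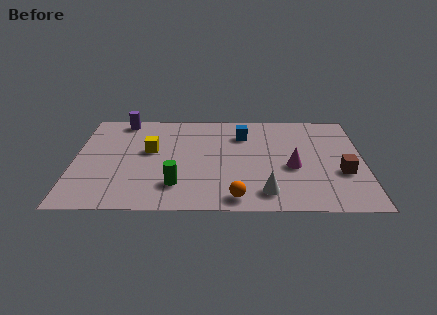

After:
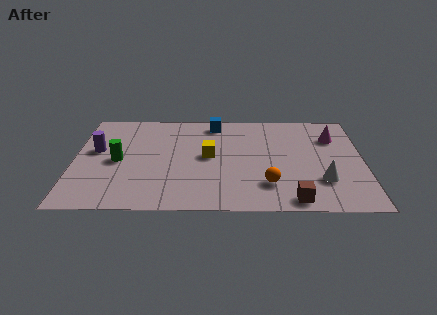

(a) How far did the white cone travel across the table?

2.5

The white cone moved from about (7.8, 1.3) to (10.1, 2.2), a distance of √(2.3² + 0.9²) ≈ 2.5.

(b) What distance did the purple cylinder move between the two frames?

2.6

The purple cylinder moved from about (1.9, 6.8) to (0.9, 4.4), a distance of √(1.0² + 2.4²) ≈ 2.6.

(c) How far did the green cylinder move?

3.0

From (4.2, 1.8) to (1.8, 3.6), the green cylinder covered √(2.4² + 1.8²) ≈ 3.0 units.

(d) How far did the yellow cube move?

2.4

From (3.1, 4.4) to (5.5, 4.0), the yellow cube covered √(2.4² + 0.4²) ≈ 2.4 units.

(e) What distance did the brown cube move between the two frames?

2.8

From (10.9, 2.8) to (8.9, 0.8), the brown cube covered √(2.0² + 2.0²) ≈ 2.8 units.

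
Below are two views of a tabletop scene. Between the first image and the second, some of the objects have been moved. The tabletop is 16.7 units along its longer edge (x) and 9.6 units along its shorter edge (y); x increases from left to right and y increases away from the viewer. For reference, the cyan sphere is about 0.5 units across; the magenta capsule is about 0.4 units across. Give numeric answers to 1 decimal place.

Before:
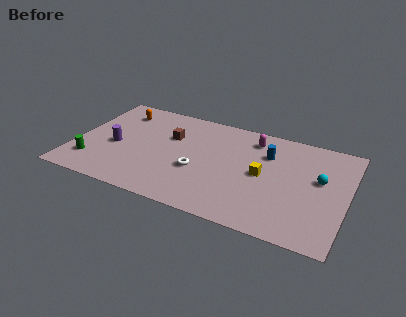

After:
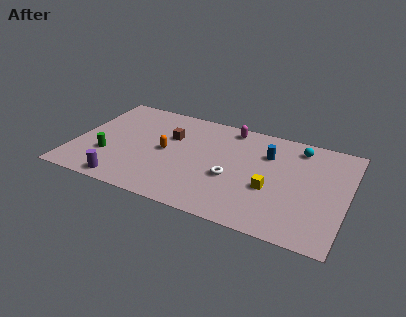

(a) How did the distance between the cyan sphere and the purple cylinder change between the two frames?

-0.3

They were about 12.6 units apart before and 12.3 after — 0.3 units closer together.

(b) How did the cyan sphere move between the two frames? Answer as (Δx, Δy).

(-1.5, 2.5)

From the two frames, the cyan sphere sits at roughly (15.0, 5.6) before and (13.5, 8.1) after.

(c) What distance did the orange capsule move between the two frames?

4.4

From (2.3, 7.7) to (5.6, 4.8), the orange capsule covered √(3.3² + 2.9²) ≈ 4.4 units.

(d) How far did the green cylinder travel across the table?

1.3

From (1.3, 2.2) to (2.2, 3.1), the green cylinder covered √(0.9² + 0.9²) ≈ 1.3 units.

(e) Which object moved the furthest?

the orange capsule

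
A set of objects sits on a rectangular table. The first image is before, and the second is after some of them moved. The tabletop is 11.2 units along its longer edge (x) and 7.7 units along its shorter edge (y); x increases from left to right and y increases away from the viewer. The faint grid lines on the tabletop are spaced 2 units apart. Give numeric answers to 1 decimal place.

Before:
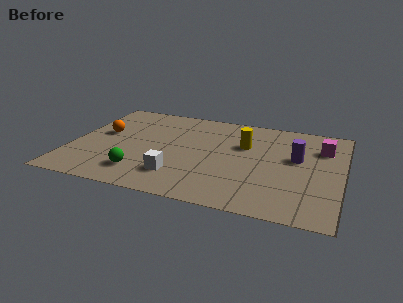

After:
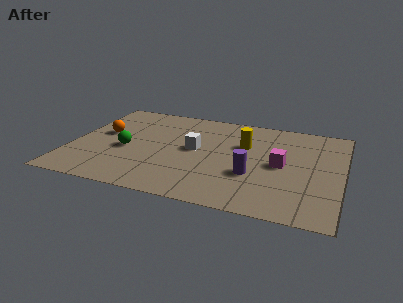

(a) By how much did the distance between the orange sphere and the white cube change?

-0.4

The distance was about 4.3 in the first image and 3.9 in the second, so they moved 0.4 units closer together.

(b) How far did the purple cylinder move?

2.5

The purple cylinder moved from about (9.3, 4.5) to (7.6, 2.7), a distance of √(1.7² + 1.8²) ≈ 2.5.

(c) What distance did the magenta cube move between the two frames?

2.4

The magenta cube was near (10.3, 5.6) before and (8.7, 3.8) after, so it travelled √(1.6² + 1.8²) ≈ 2.4 units.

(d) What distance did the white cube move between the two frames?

2.4

The white cube was near (4.6, 1.8) before and (5.1, 4.1) after, so it travelled √(0.5² + 2.3²) ≈ 2.4 units.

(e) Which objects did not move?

the orange sphere and the yellow cylinder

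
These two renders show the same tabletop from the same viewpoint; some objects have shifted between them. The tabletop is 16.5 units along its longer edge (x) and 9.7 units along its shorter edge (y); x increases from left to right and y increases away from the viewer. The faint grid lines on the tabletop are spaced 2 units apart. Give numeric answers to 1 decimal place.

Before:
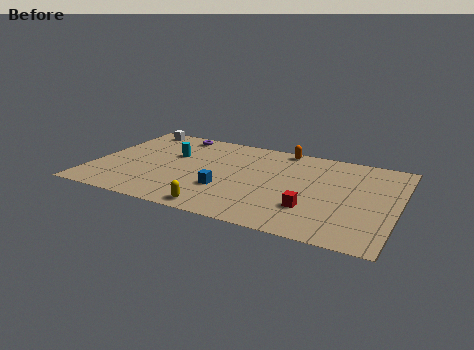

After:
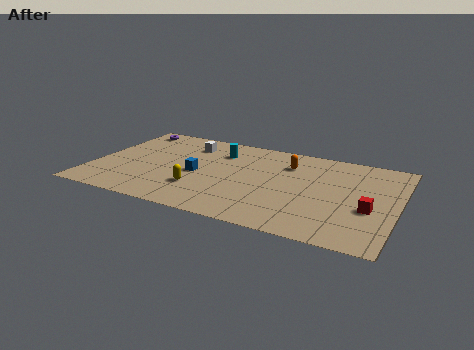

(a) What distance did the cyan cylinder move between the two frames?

2.8

The cyan cylinder was near (4.1, 6.1) before and (6.6, 7.3) after, so it travelled √(2.5² + 1.2²) ≈ 2.8 units.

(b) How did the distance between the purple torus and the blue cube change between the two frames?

-0.4

Before: roughly 6.4 units apart; after: 6.0. That's 0.4 units closer together.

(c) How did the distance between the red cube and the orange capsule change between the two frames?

-0.7

The distance was about 6.5 in the first image and 5.8 in the second, so they moved 0.7 units closer together.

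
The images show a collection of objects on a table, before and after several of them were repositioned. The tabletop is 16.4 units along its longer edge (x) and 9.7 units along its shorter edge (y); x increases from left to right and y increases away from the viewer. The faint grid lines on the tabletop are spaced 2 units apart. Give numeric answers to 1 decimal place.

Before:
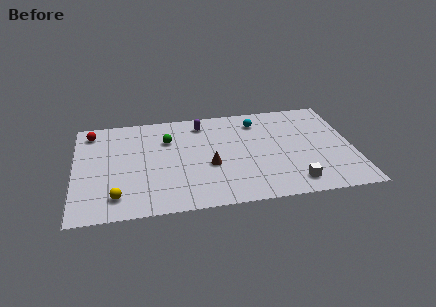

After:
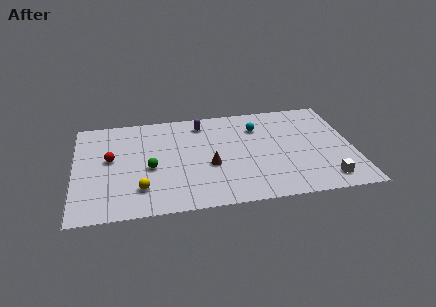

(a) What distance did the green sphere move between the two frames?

2.8

The green sphere was near (5.5, 6.8) before and (4.4, 4.2) after, so it travelled √(1.1² + 2.6²) ≈ 2.8 units.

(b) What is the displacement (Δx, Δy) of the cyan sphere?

(0.0, -0.6)

From the two frames, the cyan sphere sits at roughly (10.9, 7.8) before and (10.9, 7.2) after.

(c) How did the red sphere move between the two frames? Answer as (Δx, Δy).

(1.1, -2.8)

From the two frames, the red sphere sits at roughly (1.0, 8.2) before and (2.1, 5.4) after.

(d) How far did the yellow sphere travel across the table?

1.5

From (2.4, 1.8) to (3.8, 2.3), the yellow sphere covered √(1.4² + 0.5²) ≈ 1.5 units.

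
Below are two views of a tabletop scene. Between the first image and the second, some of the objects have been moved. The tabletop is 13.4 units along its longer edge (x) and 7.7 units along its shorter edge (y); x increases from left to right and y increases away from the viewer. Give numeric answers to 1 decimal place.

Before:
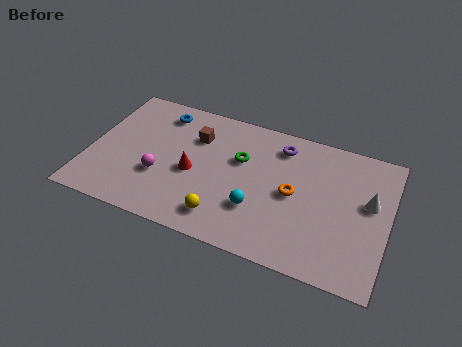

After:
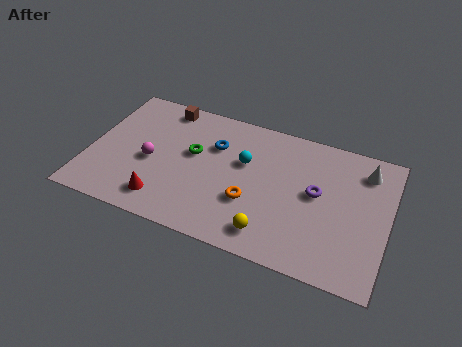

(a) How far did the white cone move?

1.7

The white cone moved from about (12.5, 4.5) to (12.2, 6.2), a distance of √(0.3² + 1.7²) ≈ 1.7.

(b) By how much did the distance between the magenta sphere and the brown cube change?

+0.3

The distance was about 3.1 in the first image and 3.4 in the second, so they moved 0.3 units further apart.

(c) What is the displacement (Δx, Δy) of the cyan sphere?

(-0.8, 2.4)

The cyan sphere started near (7.7, 2.4) and ended near (6.9, 4.8).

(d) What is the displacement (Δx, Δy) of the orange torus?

(-1.8, -1.1)

The orange torus started near (9.2, 3.8) and ended near (7.4, 2.7).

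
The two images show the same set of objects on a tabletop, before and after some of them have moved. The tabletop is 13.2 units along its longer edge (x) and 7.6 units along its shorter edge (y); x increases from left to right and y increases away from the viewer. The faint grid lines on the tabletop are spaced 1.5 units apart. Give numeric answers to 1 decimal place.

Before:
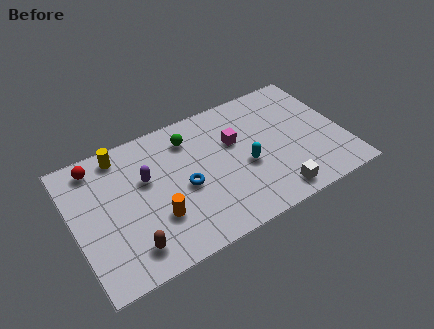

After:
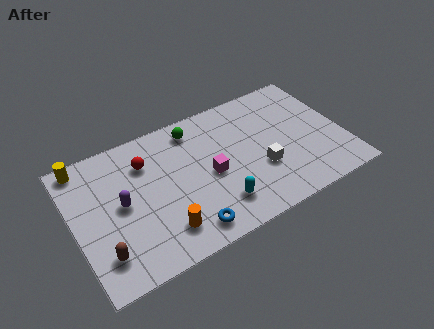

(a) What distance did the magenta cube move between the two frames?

1.9

The magenta cube moved from about (8.0, 4.8) to (6.6, 3.5), a distance of √(1.4² + 1.3²) ≈ 1.9.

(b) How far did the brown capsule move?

1.3

The brown capsule was near (2.4, 1.4) before and (1.1, 1.7) after, so it travelled √(1.3² + 0.3²) ≈ 1.3 units.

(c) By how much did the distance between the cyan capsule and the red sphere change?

-2.7

Before: roughly 7.6 units apart; after: 4.9. That's 2.7 units closer together.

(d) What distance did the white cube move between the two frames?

1.7

The white cube moved from about (9.4, 1.0) to (9.0, 2.7), a distance of √(0.4² + 1.7²) ≈ 1.7.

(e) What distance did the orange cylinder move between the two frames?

0.8

From (3.8, 2.4) to (4.0, 1.6), the orange cylinder covered √(0.2² + 0.8²) ≈ 0.8 units.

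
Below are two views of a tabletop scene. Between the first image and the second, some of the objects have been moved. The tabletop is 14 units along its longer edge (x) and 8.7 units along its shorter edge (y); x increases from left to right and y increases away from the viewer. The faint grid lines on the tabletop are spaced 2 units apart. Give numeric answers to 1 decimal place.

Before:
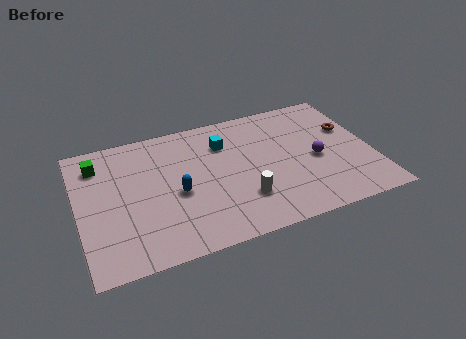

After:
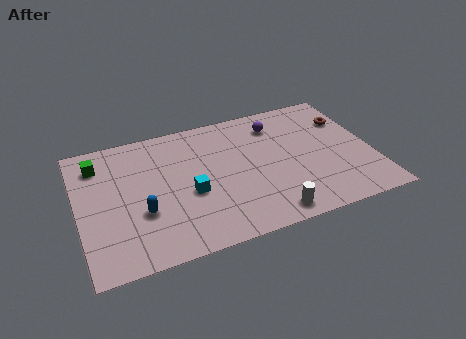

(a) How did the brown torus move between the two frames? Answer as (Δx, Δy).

(0.0, 0.7)

From the two frames, the brown torus sits at roughly (13.1, 5.5) before and (13.1, 6.2) after.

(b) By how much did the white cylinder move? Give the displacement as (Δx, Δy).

(1.1, -1.4)

The white cylinder started near (7.6, 2.4) and ended near (8.7, 1.0).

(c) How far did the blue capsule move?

1.8

From (4.6, 3.8) to (2.9, 3.1), the blue capsule covered √(1.7² + 0.7²) ≈ 1.8 units.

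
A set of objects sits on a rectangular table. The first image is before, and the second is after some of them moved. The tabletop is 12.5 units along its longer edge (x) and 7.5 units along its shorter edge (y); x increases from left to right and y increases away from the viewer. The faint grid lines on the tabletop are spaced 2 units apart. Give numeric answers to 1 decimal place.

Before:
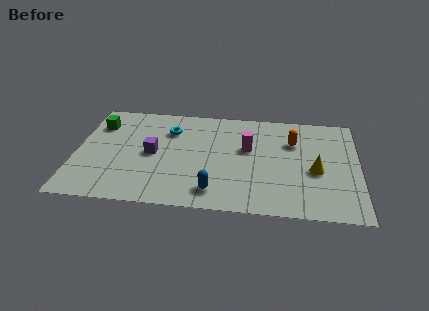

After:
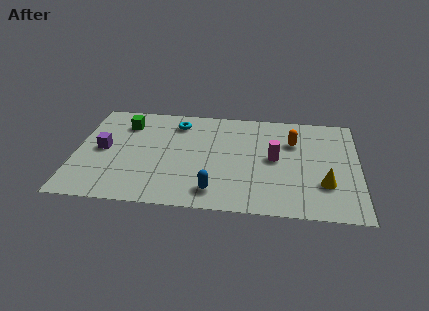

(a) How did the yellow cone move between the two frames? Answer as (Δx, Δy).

(0.4, -0.9)

The yellow cone started near (10.6, 3.2) and ended near (11.0, 2.3).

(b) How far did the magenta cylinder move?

1.3

The magenta cylinder was near (7.6, 4.5) before and (8.8, 3.9) after, so it travelled √(1.2² + 0.6²) ≈ 1.3 units.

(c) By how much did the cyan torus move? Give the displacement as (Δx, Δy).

(0.3, 0.6)

From the two frames, the cyan torus sits at roughly (4.1, 5.5) before and (4.4, 6.1) after.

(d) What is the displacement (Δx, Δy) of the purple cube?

(-2.2, 0.1)

From the two frames, the purple cube sits at roughly (3.4, 3.7) before and (1.2, 3.8) after.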